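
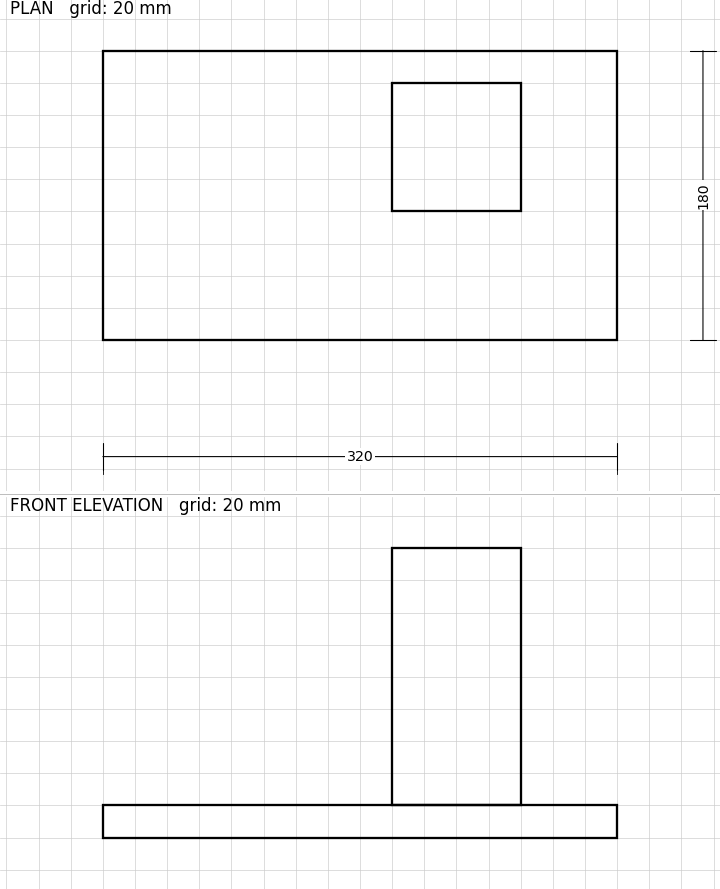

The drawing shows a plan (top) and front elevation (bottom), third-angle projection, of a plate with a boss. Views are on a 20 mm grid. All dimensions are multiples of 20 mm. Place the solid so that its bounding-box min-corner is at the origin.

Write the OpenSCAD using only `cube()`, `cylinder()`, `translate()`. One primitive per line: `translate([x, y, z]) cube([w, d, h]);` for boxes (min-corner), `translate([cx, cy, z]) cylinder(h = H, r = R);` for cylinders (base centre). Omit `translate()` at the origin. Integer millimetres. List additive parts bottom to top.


cube([320, 180, 20]);
translate([180, 80, 20]) cube([80, 80, 160]);


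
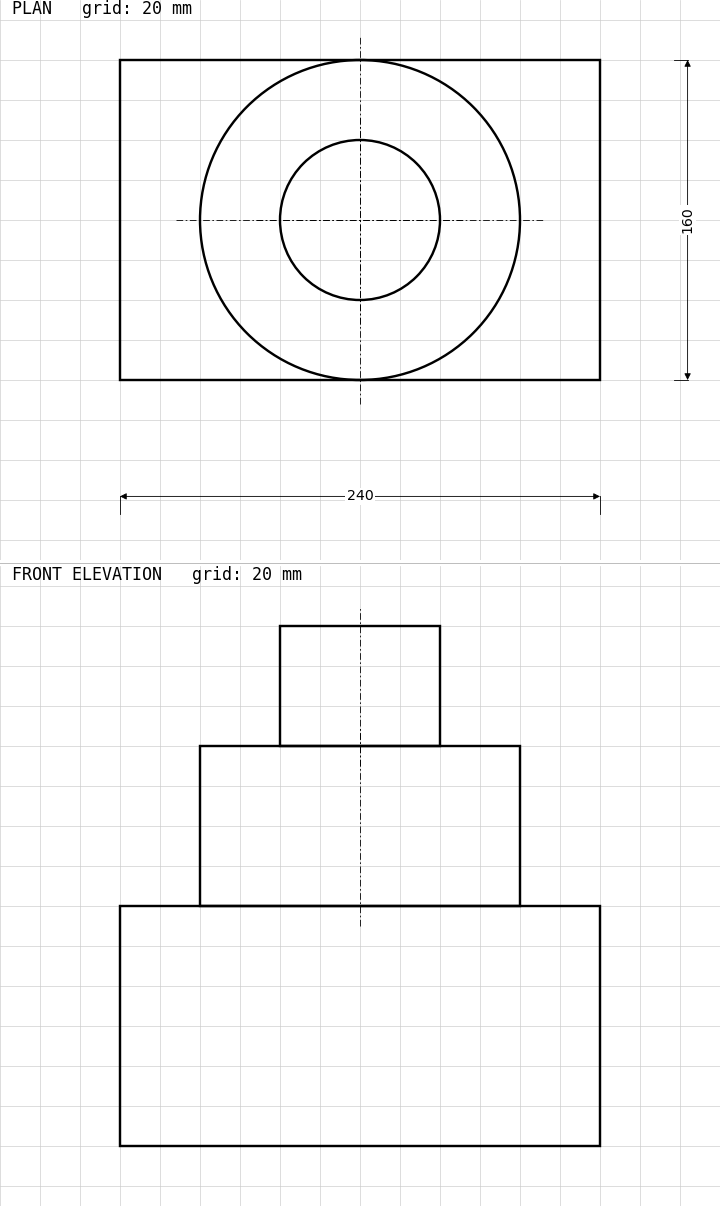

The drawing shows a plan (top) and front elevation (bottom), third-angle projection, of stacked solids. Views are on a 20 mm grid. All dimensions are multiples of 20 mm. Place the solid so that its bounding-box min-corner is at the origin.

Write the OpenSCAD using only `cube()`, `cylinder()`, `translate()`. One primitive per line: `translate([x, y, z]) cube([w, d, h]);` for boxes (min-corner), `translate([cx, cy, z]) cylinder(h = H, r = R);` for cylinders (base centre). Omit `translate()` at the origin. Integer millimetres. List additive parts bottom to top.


cube([240, 160, 120]);
translate([120, 80, 120]) cylinder(h = 80, r = 80);
translate([120, 80, 200]) cylinder(h = 60, r = 40);


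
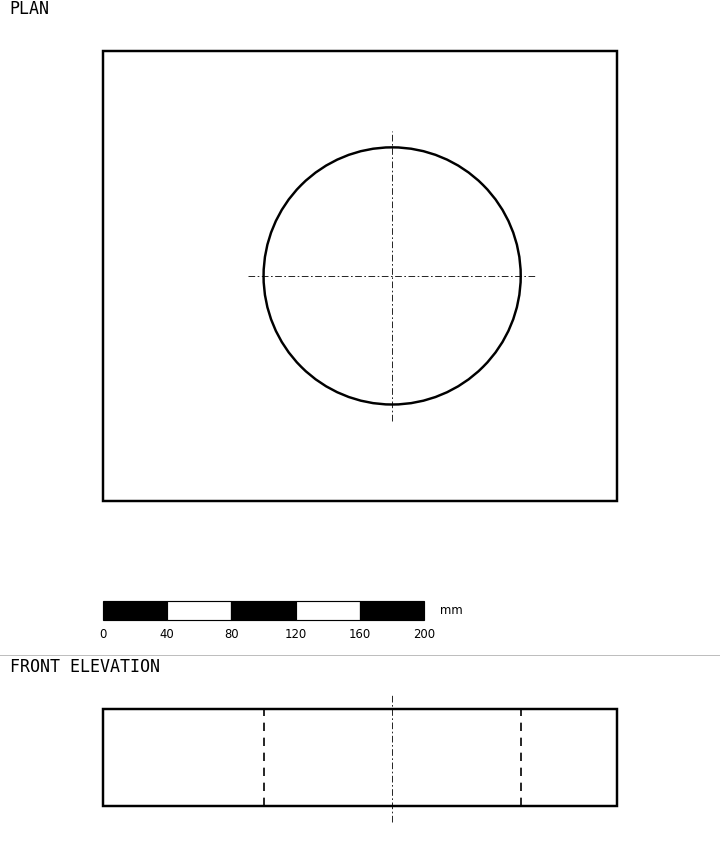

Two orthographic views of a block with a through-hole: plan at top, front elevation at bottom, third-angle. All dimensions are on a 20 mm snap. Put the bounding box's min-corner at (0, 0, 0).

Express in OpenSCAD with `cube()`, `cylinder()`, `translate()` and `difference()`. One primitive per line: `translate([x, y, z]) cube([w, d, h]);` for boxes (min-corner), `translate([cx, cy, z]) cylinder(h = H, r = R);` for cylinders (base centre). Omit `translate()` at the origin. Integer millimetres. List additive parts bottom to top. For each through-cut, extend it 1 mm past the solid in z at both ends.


difference() {
  cube([320, 280, 60]);
  translate([180, 140, -1]) cylinder(h = 62, r = 80);
}


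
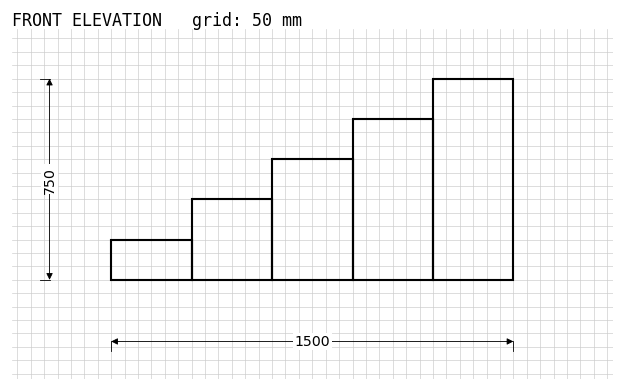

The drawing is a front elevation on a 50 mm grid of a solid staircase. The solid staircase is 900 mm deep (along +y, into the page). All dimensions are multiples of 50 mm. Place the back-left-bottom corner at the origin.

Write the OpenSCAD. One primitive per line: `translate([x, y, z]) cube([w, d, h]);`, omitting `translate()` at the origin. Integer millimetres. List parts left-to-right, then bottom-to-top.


cube([300, 900, 150]);
translate([300, 0, 0]) cube([300, 900, 300]);
translate([600, 0, 0]) cube([300, 900, 450]);
translate([900, 0, 0]) cube([300, 900, 600]);
translate([1200, 0, 0]) cube([300, 900, 750]);


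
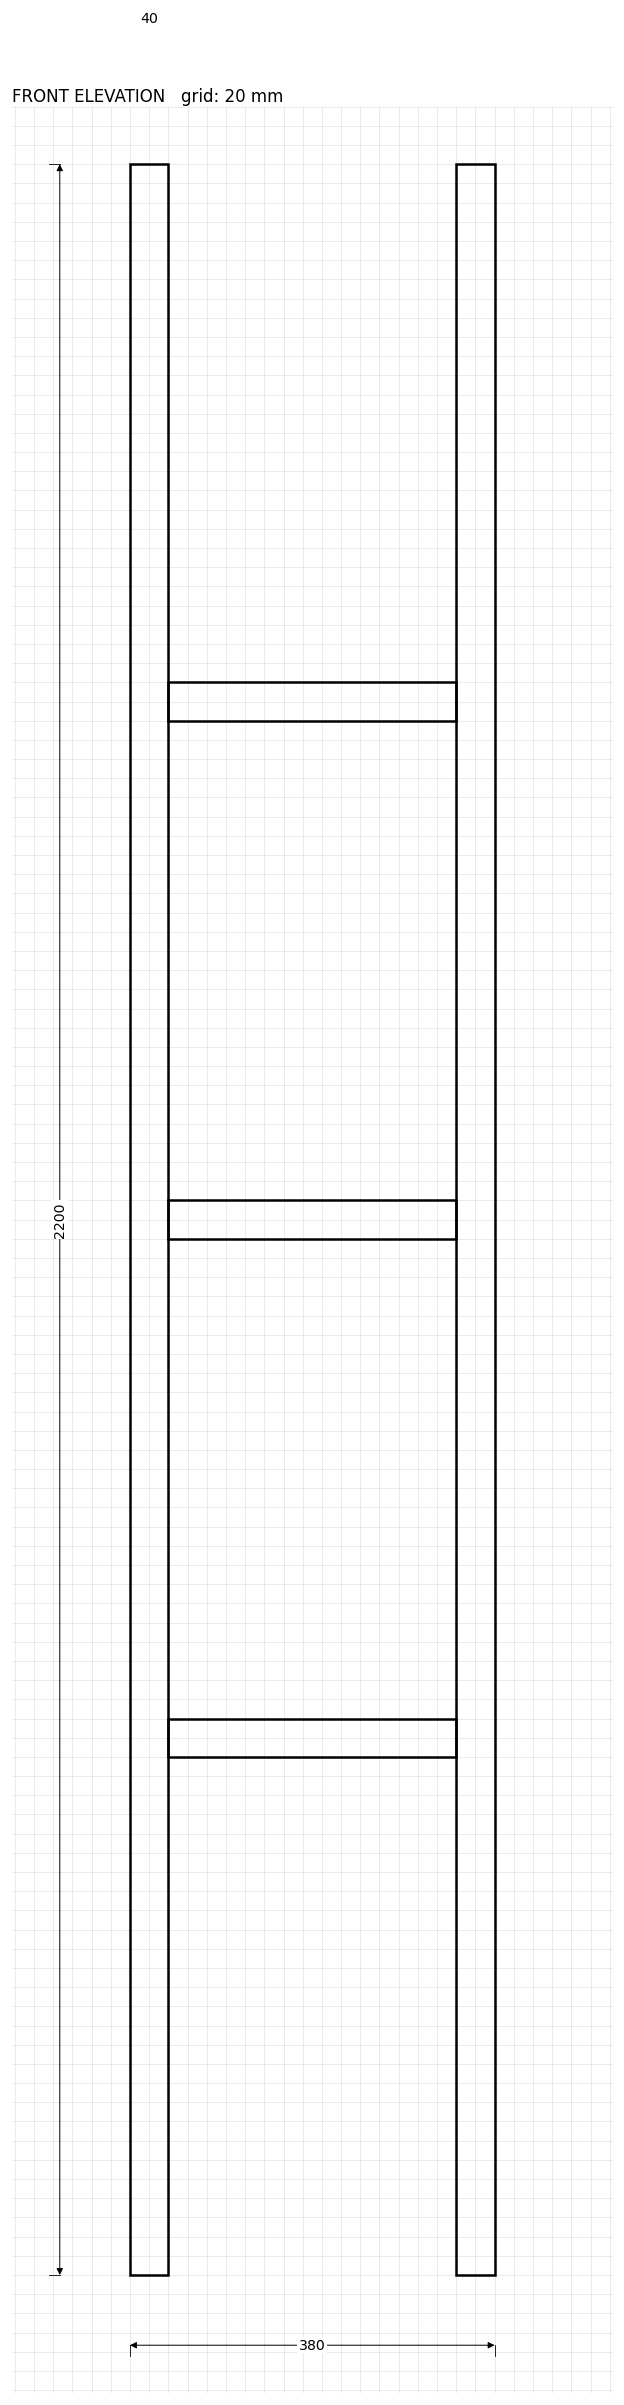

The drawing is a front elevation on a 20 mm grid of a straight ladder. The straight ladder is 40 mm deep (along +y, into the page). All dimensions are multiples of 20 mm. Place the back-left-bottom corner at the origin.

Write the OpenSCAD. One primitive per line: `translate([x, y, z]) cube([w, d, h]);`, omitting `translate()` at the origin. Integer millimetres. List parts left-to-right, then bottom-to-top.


cube([40, 40, 2200]);
translate([40, 0, 540]) cube([300, 40, 40]);
translate([40, 0, 1080]) cube([300, 40, 40]);
translate([40, 0, 1620]) cube([300, 40, 40]);
translate([340, 0, 0]) cube([40, 40, 2200]);


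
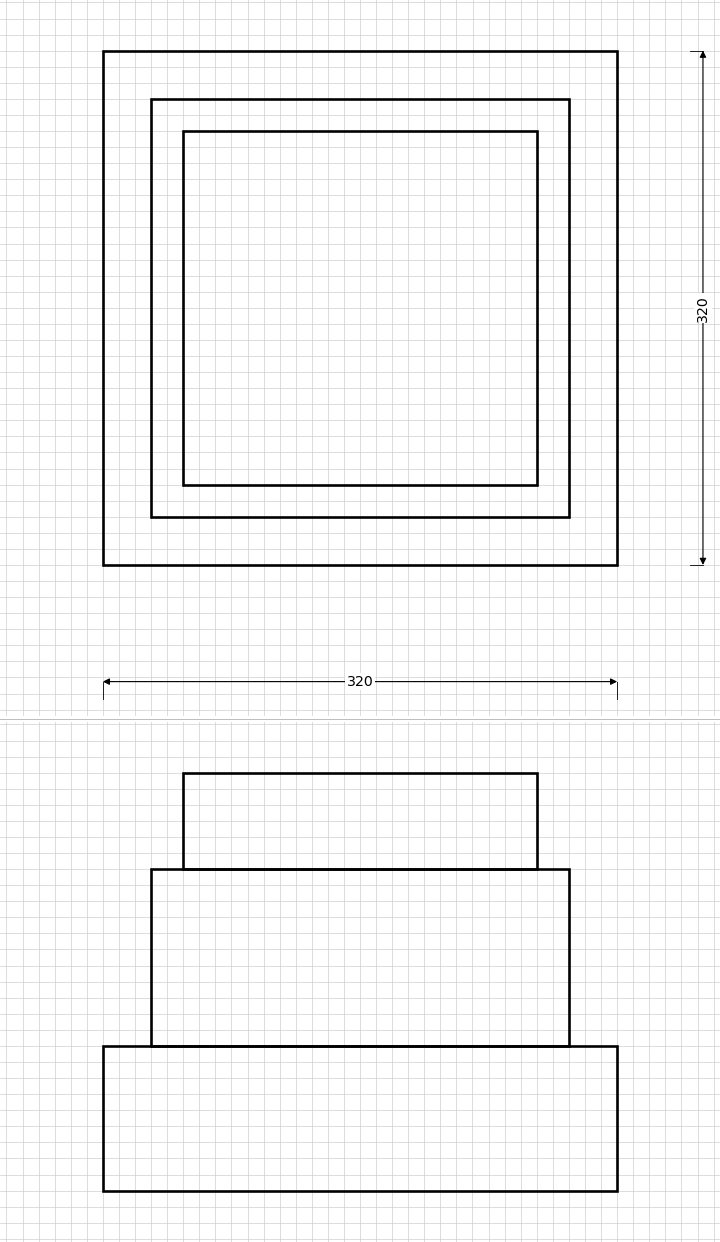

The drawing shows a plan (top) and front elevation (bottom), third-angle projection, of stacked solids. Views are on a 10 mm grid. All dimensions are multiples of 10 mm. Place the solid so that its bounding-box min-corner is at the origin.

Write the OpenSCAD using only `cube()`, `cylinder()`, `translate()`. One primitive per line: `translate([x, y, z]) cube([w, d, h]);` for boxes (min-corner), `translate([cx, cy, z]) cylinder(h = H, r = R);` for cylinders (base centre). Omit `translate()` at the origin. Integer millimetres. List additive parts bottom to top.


cube([320, 320, 90]);
translate([30, 30, 90]) cube([260, 260, 110]);
translate([50, 50, 200]) cube([220, 220, 60]);


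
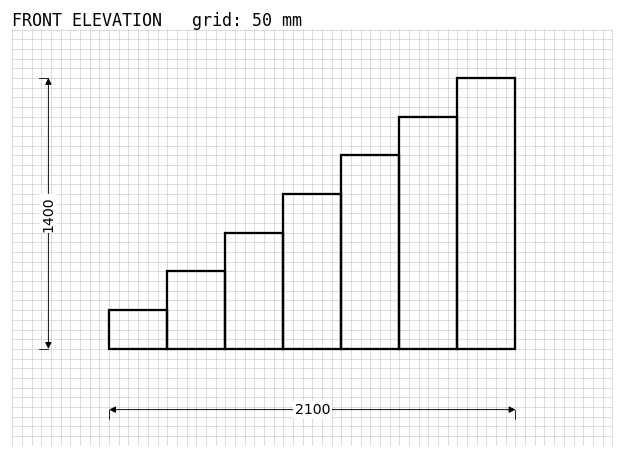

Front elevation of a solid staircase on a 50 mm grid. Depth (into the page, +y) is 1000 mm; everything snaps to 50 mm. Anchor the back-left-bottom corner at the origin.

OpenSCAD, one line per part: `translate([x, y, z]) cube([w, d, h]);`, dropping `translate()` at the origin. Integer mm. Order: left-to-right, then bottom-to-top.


cube([300, 1000, 200]);
translate([300, 0, 0]) cube([300, 1000, 400]);
translate([600, 0, 0]) cube([300, 1000, 600]);
translate([900, 0, 0]) cube([300, 1000, 800]);
translate([1200, 0, 0]) cube([300, 1000, 1000]);
translate([1500, 0, 0]) cube([300, 1000, 1200]);
translate([1800, 0, 0]) cube([300, 1000, 1400]);


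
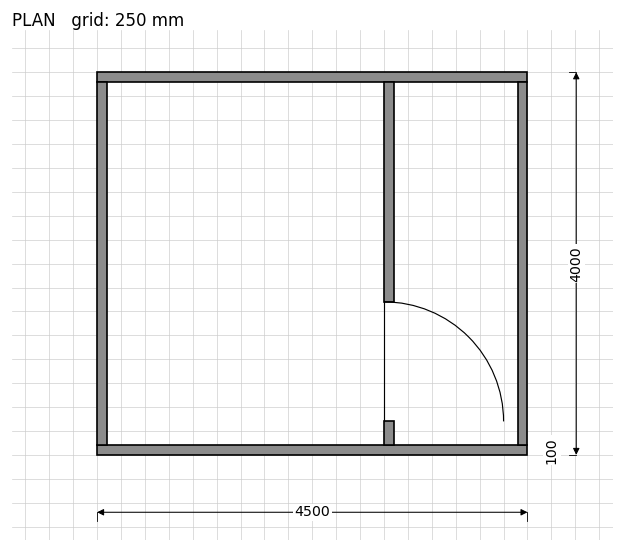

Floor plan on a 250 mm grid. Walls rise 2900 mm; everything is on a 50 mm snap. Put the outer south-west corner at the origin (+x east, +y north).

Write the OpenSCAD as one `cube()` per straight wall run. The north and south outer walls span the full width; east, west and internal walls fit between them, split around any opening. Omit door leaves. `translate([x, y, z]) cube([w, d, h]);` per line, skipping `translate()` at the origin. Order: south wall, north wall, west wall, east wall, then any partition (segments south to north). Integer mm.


cube([4500, 100, 2900]);
translate([0, 3900, 0]) cube([4500, 100, 2900]);
translate([0, 100, 0]) cube([100, 3800, 2900]);
translate([4400, 100, 0]) cube([100, 3800, 2900]);
translate([3000, 100, 0]) cube([100, 250, 2900]);
translate([3000, 1600, 0]) cube([100, 2300, 2900]);


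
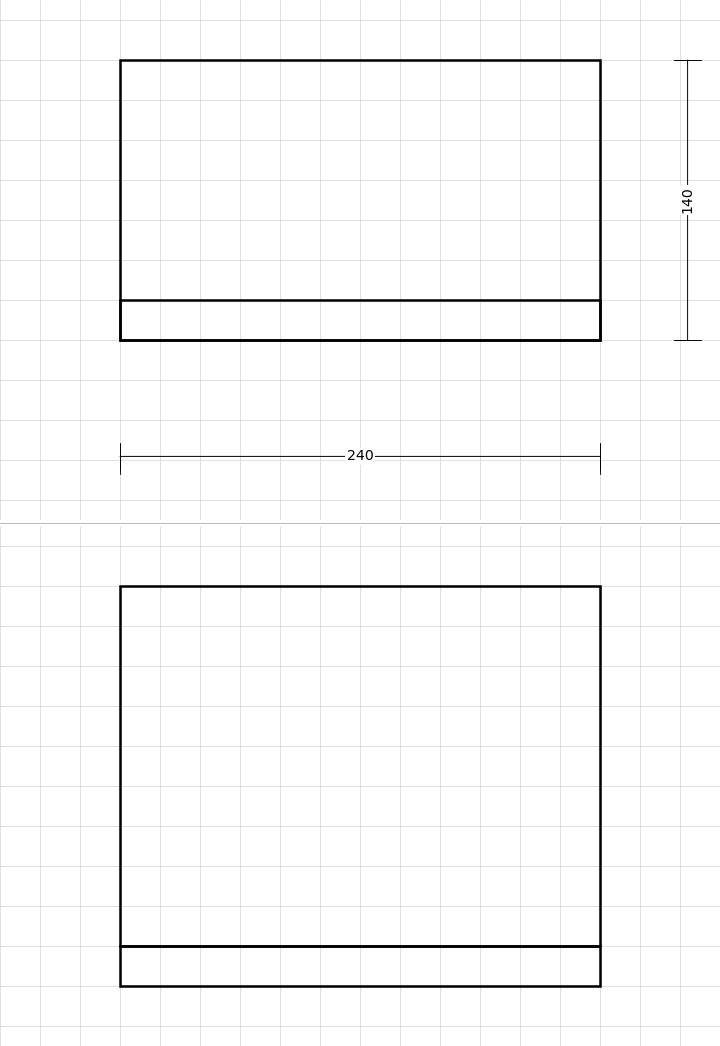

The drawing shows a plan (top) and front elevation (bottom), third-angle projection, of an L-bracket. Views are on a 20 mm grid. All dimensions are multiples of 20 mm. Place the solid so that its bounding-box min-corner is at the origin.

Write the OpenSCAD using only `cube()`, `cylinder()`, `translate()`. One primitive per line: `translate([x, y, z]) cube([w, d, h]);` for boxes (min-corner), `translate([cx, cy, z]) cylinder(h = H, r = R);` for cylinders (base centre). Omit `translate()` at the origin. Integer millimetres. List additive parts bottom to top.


cube([240, 140, 20]);
translate([0, 0, 20]) cube([240, 20, 180]);


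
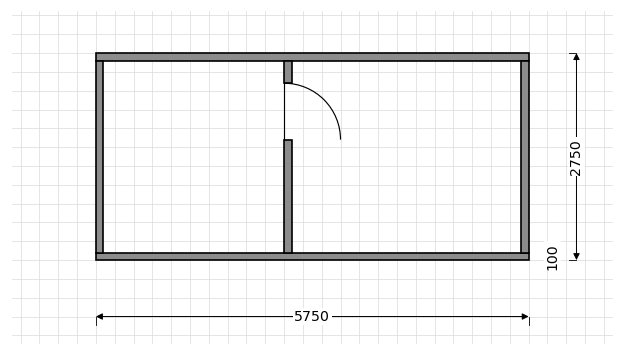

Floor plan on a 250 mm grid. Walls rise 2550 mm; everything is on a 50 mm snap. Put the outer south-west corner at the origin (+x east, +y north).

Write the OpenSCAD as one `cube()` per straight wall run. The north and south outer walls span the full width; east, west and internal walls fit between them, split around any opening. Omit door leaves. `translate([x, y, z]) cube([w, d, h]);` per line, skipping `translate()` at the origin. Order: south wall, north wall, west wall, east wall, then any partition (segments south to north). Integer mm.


cube([5750, 100, 2550]);
translate([0, 2650, 0]) cube([5750, 100, 2550]);
translate([0, 100, 0]) cube([100, 2550, 2550]);
translate([5650, 100, 0]) cube([100, 2550, 2550]);
translate([2500, 100, 0]) cube([100, 1500, 2550]);
translate([2500, 2350, 0]) cube([100, 300, 2550]);


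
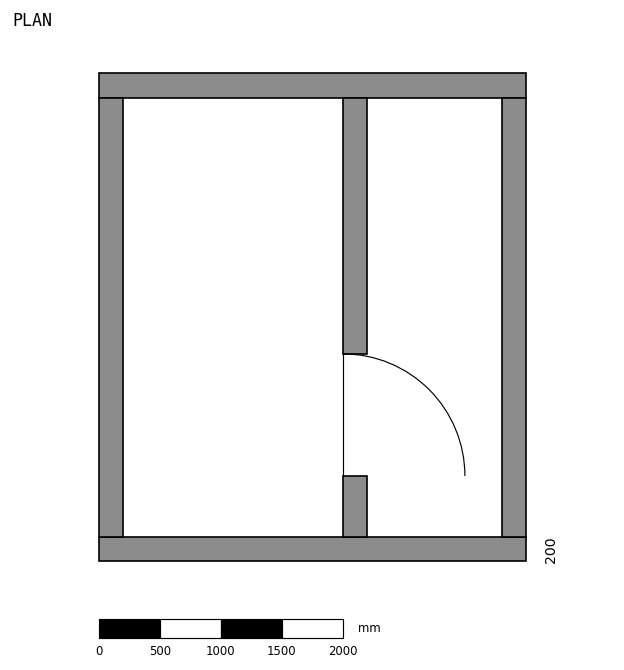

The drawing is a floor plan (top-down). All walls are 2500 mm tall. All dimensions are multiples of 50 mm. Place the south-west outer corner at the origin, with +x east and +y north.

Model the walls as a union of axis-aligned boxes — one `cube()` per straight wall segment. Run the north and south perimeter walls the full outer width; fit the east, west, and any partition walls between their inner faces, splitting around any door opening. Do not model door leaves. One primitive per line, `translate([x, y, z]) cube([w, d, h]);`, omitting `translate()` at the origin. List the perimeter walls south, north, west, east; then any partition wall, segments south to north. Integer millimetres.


cube([3500, 200, 2500]);
translate([0, 3800, 0]) cube([3500, 200, 2500]);
translate([0, 200, 0]) cube([200, 3600, 2500]);
translate([3300, 200, 0]) cube([200, 3600, 2500]);
translate([2000, 200, 0]) cube([200, 500, 2500]);
translate([2000, 1700, 0]) cube([200, 2100, 2500]);


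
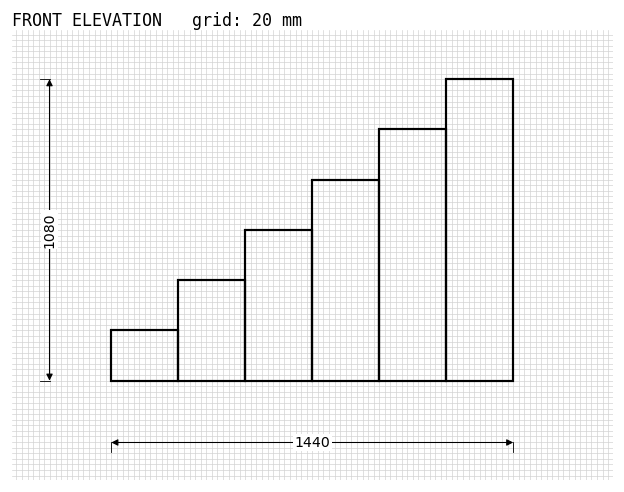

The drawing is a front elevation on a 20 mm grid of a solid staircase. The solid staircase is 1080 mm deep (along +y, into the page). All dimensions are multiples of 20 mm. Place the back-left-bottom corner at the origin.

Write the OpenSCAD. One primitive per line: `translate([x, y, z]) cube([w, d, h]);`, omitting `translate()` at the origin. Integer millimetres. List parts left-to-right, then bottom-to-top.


cube([240, 1080, 180]);
translate([240, 0, 0]) cube([240, 1080, 360]);
translate([480, 0, 0]) cube([240, 1080, 540]);
translate([720, 0, 0]) cube([240, 1080, 720]);
translate([960, 0, 0]) cube([240, 1080, 900]);
translate([1200, 0, 0]) cube([240, 1080, 1080]);


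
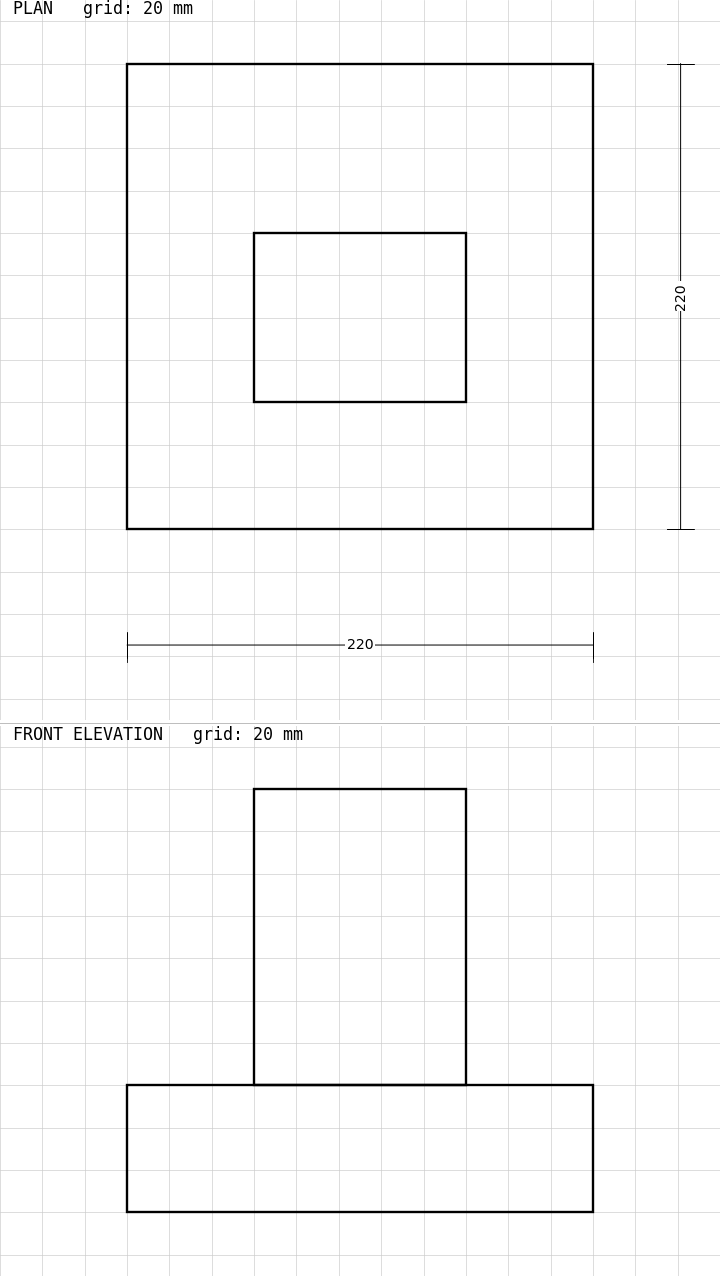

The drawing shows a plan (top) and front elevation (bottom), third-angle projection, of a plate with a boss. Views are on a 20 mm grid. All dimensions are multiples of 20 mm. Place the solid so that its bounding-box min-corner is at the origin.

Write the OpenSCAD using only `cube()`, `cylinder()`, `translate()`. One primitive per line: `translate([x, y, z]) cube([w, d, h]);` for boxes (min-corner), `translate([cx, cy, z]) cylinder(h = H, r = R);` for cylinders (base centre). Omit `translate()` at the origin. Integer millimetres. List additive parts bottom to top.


cube([220, 220, 60]);
translate([60, 60, 60]) cube([100, 80, 140]);


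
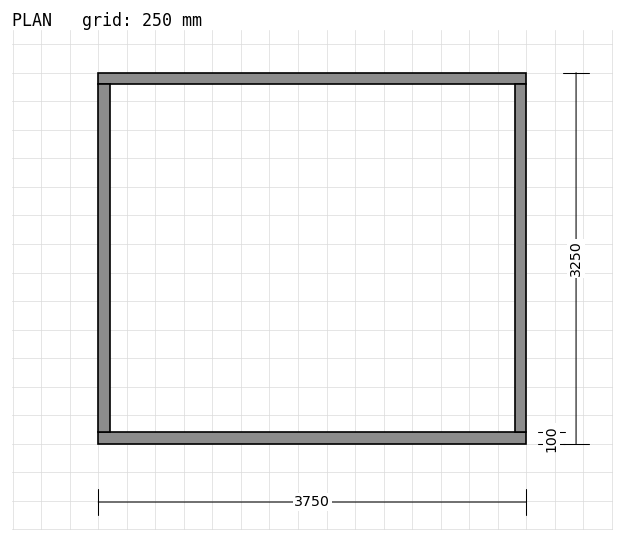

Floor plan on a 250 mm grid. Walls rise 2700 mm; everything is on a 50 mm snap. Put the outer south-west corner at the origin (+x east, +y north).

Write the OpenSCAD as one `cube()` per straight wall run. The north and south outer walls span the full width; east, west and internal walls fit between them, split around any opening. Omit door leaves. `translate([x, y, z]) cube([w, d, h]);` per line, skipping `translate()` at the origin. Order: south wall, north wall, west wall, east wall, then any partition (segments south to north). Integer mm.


cube([3750, 100, 2700]);
translate([0, 3150, 0]) cube([3750, 100, 2700]);
translate([0, 100, 0]) cube([100, 3050, 2700]);
translate([3650, 100, 0]) cube([100, 3050, 2700]);


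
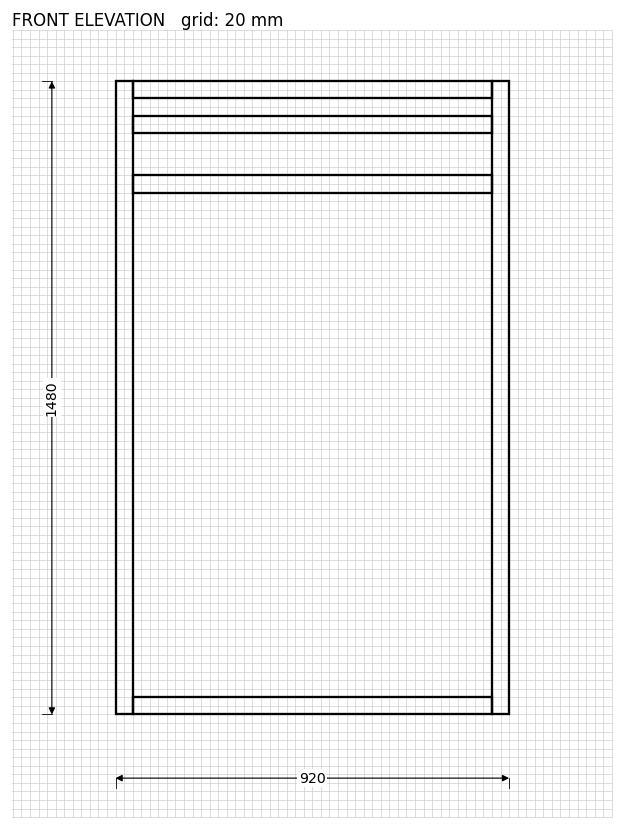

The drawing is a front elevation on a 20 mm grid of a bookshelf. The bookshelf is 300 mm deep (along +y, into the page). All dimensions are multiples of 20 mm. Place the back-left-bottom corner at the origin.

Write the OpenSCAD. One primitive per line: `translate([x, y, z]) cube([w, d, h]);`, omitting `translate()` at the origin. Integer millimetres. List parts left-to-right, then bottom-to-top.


cube([40, 300, 1480]);
translate([40, 0, 0]) cube([840, 300, 40]);
translate([40, 0, 1220]) cube([840, 300, 40]);
translate([40, 0, 1360]) cube([840, 300, 40]);
translate([40, 0, 1440]) cube([840, 300, 40]);
translate([880, 0, 0]) cube([40, 300, 1480]);


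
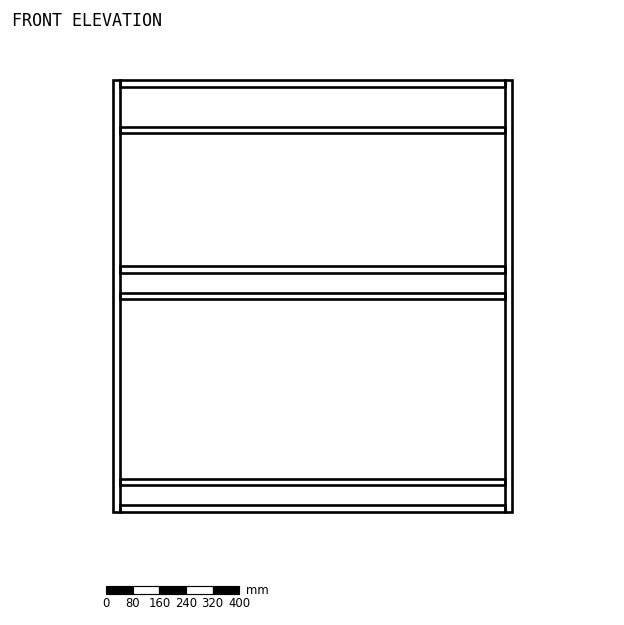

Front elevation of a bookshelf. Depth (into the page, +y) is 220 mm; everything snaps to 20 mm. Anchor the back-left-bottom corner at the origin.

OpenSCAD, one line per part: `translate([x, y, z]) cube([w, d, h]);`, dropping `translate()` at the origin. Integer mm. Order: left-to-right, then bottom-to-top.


cube([20, 220, 1300]);
translate([20, 0, 0]) cube([1160, 220, 20]);
translate([20, 0, 80]) cube([1160, 220, 20]);
translate([20, 0, 640]) cube([1160, 220, 20]);
translate([20, 0, 720]) cube([1160, 220, 20]);
translate([20, 0, 1140]) cube([1160, 220, 20]);
translate([20, 0, 1280]) cube([1160, 220, 20]);
translate([1180, 0, 0]) cube([20, 220, 1300]);


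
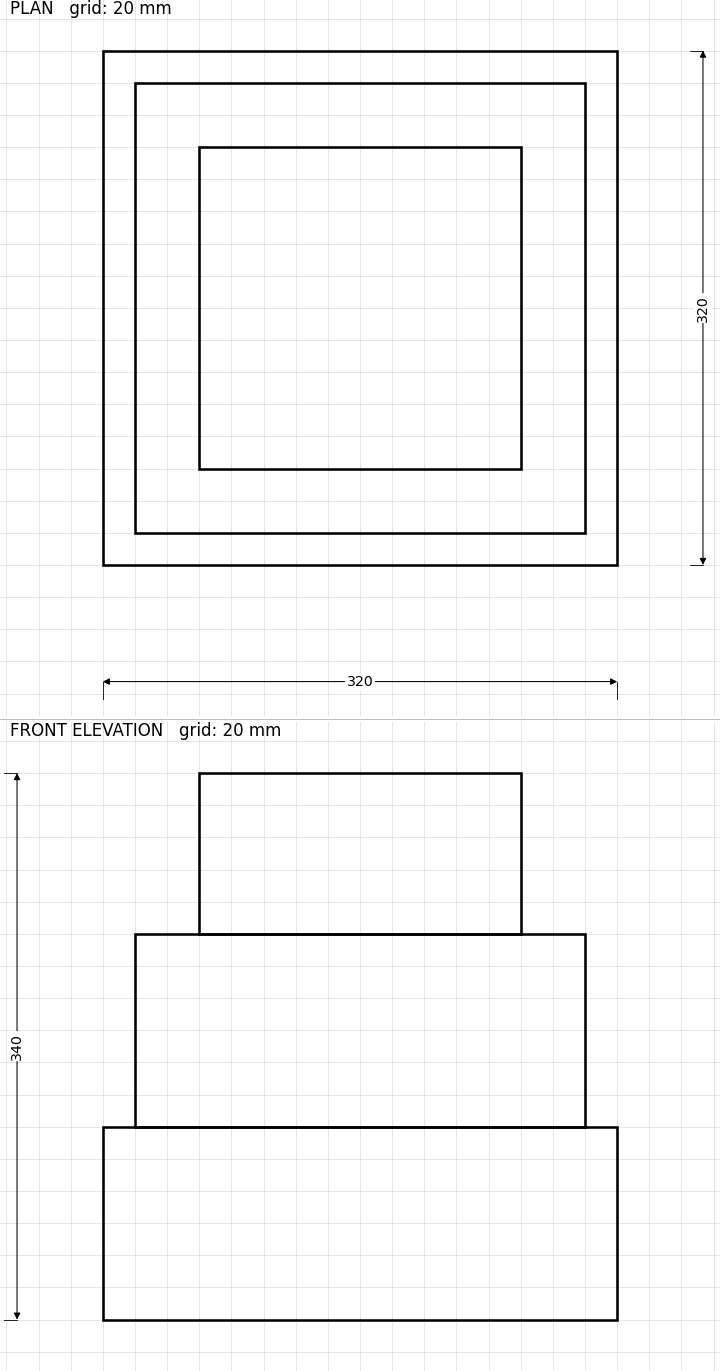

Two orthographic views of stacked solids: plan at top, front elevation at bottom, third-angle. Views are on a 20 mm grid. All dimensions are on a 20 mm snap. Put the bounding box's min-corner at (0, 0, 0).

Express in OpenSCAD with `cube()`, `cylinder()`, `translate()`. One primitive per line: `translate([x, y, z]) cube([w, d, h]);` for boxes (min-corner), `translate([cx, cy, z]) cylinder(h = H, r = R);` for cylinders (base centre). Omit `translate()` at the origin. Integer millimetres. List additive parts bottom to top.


cube([320, 320, 120]);
translate([20, 20, 120]) cube([280, 280, 120]);
translate([60, 60, 240]) cube([200, 200, 100]);


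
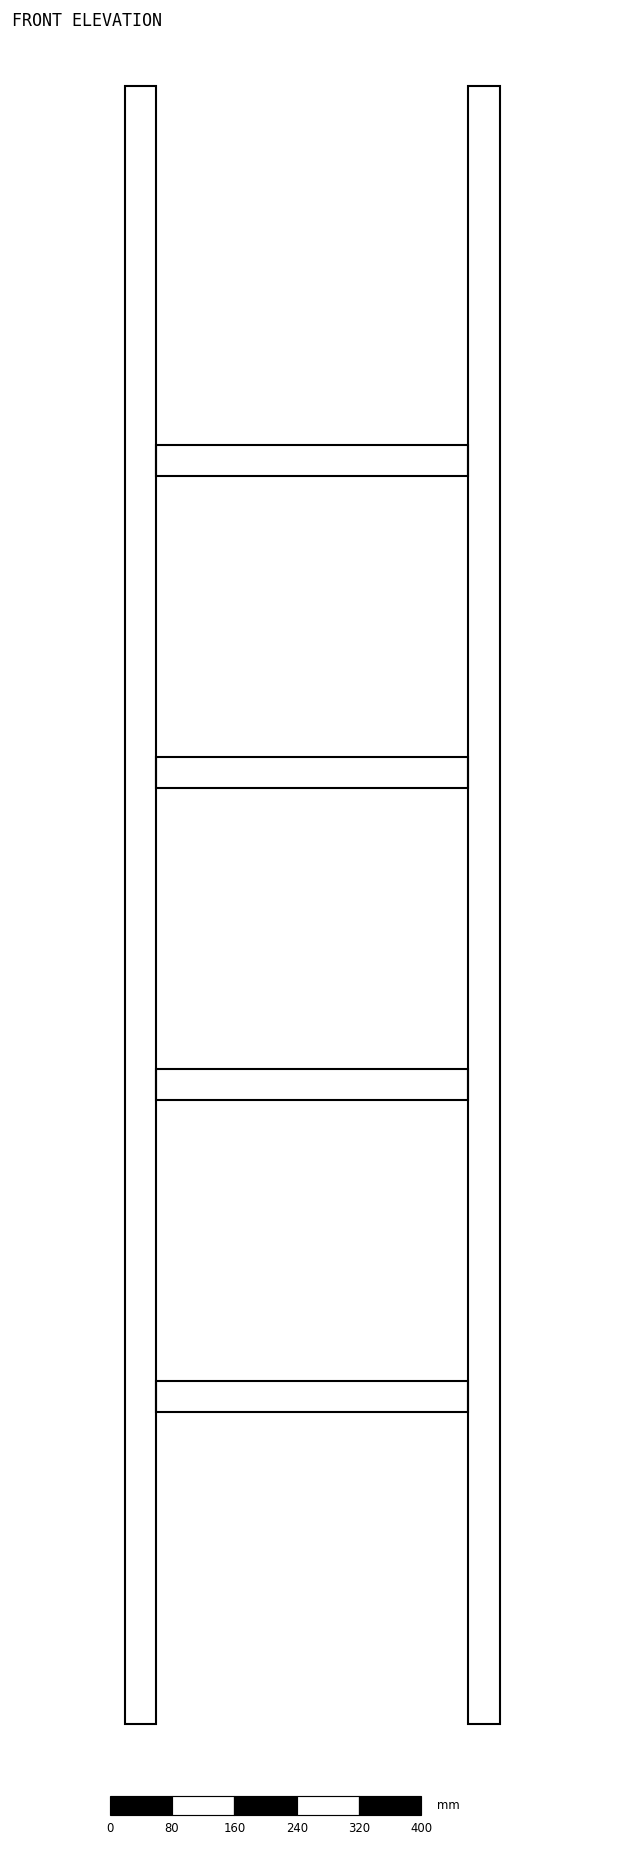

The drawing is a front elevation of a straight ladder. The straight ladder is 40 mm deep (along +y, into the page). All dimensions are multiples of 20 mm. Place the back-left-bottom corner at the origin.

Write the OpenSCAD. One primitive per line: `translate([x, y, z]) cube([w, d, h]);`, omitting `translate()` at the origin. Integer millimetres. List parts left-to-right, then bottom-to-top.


cube([40, 40, 2100]);
translate([40, 0, 400]) cube([400, 40, 40]);
translate([40, 0, 800]) cube([400, 40, 40]);
translate([40, 0, 1200]) cube([400, 40, 40]);
translate([40, 0, 1600]) cube([400, 40, 40]);
translate([440, 0, 0]) cube([40, 40, 2100]);


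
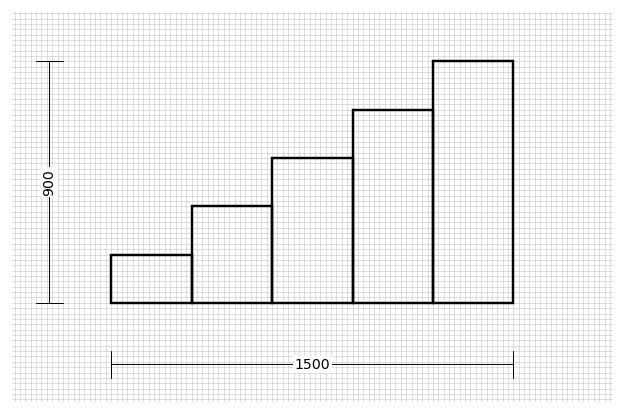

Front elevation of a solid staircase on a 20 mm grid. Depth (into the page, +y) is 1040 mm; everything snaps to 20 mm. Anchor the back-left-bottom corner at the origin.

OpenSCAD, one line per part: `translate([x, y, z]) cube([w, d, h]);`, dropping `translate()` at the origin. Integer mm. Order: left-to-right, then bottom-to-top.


cube([300, 1040, 180]);
translate([300, 0, 0]) cube([300, 1040, 360]);
translate([600, 0, 0]) cube([300, 1040, 540]);
translate([900, 0, 0]) cube([300, 1040, 720]);
translate([1200, 0, 0]) cube([300, 1040, 900]);


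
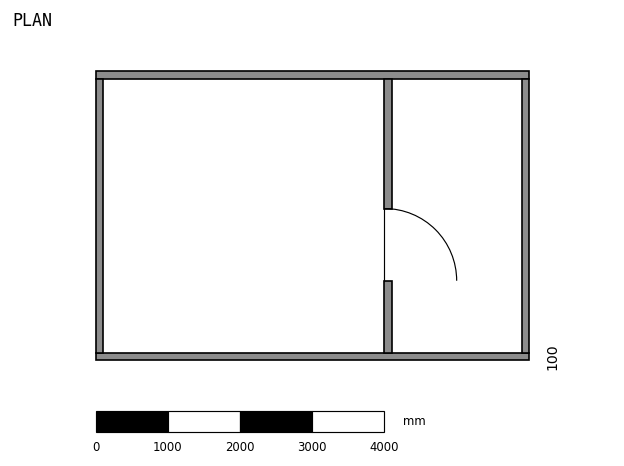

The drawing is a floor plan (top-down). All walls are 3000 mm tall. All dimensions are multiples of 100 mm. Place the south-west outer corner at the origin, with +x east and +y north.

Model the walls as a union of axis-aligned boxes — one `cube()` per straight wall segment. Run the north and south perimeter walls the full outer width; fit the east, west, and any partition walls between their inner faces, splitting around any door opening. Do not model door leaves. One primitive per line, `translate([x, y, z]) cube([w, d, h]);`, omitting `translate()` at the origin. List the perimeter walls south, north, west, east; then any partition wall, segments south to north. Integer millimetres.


cube([6000, 100, 3000]);
translate([0, 3900, 0]) cube([6000, 100, 3000]);
translate([0, 100, 0]) cube([100, 3800, 3000]);
translate([5900, 100, 0]) cube([100, 3800, 3000]);
translate([4000, 100, 0]) cube([100, 1000, 3000]);
translate([4000, 2100, 0]) cube([100, 1800, 3000]);


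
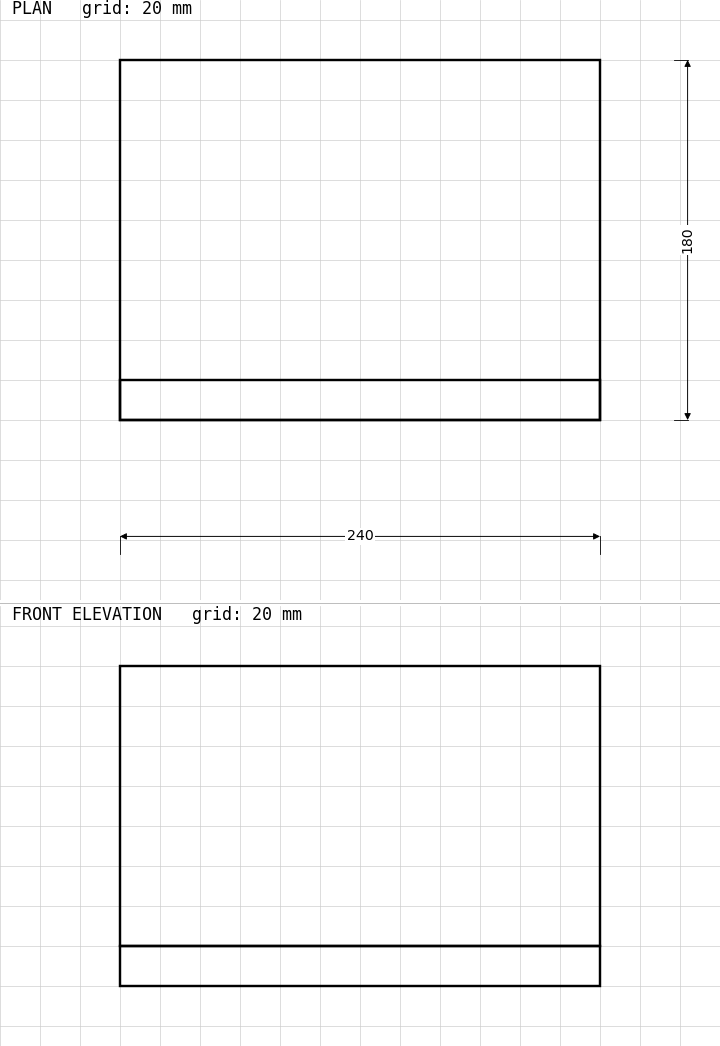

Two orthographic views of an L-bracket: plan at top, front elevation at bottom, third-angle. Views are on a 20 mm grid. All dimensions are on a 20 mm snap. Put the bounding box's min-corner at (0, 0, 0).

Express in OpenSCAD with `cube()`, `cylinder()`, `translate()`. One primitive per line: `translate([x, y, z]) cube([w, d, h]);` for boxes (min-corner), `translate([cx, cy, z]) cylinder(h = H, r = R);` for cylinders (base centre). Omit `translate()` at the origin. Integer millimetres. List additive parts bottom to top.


cube([240, 180, 20]);
translate([0, 0, 20]) cube([240, 20, 140]);


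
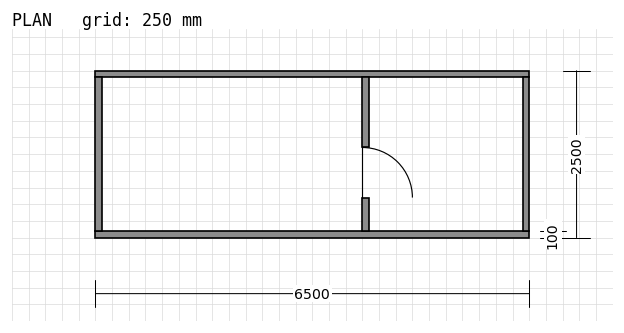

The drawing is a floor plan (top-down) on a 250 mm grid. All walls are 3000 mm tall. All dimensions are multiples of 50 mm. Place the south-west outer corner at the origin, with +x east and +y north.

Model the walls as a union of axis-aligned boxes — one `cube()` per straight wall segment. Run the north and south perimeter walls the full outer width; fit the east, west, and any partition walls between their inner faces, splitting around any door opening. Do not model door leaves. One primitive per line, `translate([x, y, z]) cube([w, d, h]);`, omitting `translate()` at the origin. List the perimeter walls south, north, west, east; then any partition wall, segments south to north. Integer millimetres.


cube([6500, 100, 3000]);
translate([0, 2400, 0]) cube([6500, 100, 3000]);
translate([0, 100, 0]) cube([100, 2300, 3000]);
translate([6400, 100, 0]) cube([100, 2300, 3000]);
translate([4000, 100, 0]) cube([100, 500, 3000]);
translate([4000, 1350, 0]) cube([100, 1050, 3000]);


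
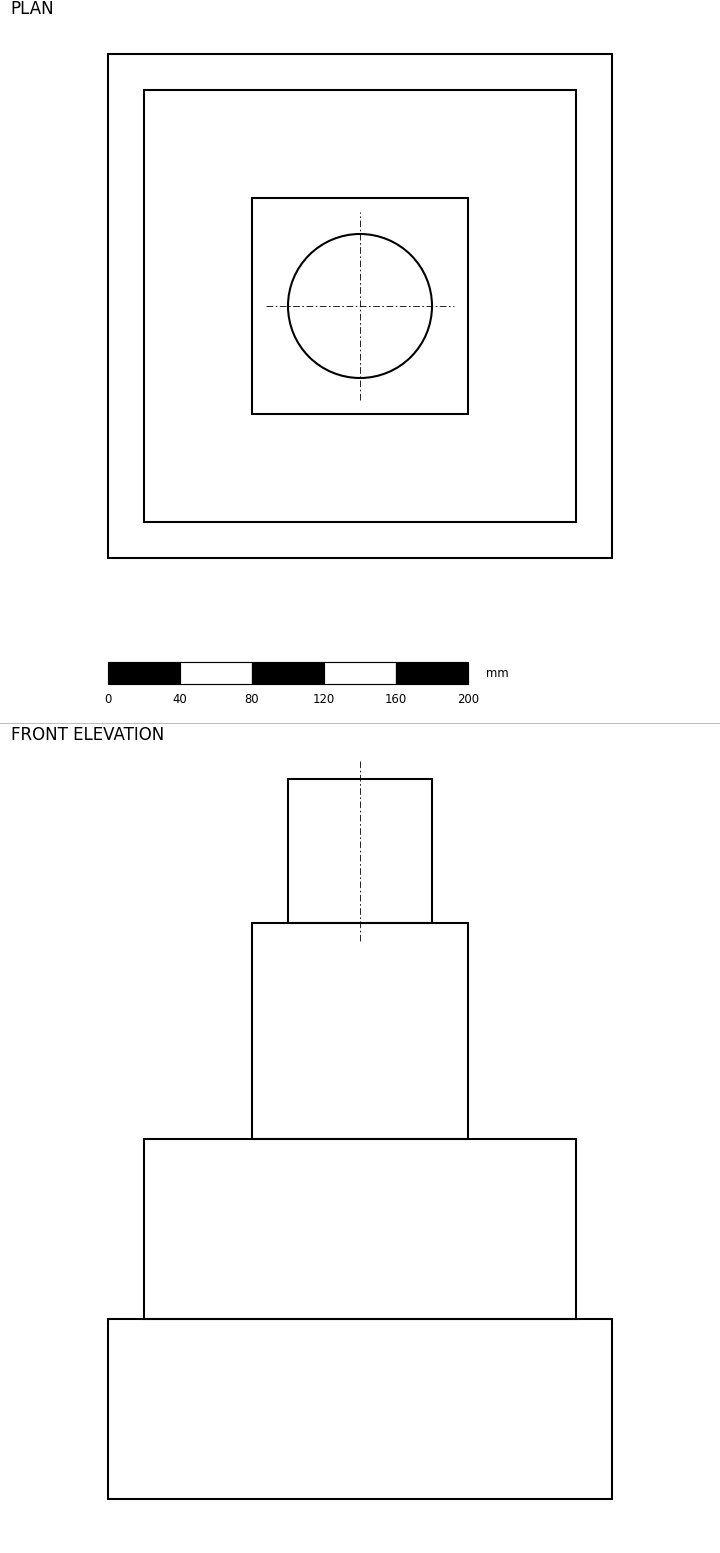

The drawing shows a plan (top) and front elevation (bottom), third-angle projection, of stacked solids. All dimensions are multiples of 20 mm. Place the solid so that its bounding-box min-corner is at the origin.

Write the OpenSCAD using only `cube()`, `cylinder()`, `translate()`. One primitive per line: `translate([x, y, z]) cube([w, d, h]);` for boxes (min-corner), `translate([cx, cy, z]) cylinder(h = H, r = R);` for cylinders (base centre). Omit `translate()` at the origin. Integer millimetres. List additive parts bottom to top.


cube([280, 280, 100]);
translate([20, 20, 100]) cube([240, 240, 100]);
translate([80, 80, 200]) cube([120, 120, 120]);
translate([140, 140, 320]) cylinder(h = 80, r = 40);


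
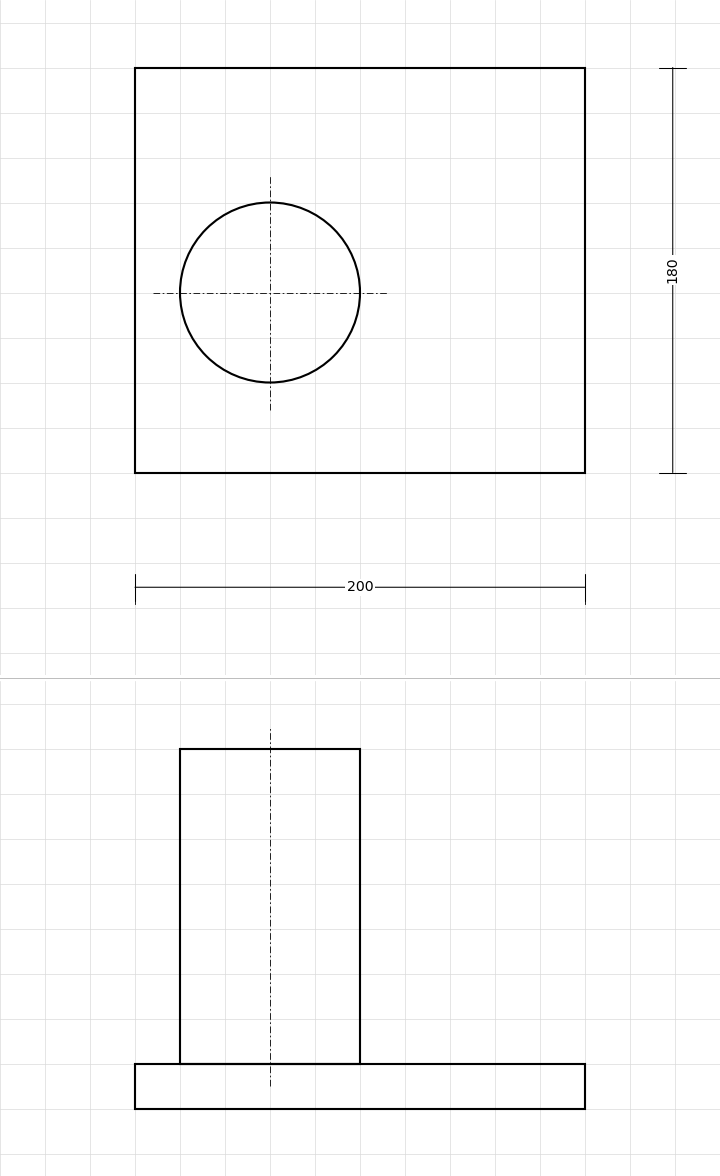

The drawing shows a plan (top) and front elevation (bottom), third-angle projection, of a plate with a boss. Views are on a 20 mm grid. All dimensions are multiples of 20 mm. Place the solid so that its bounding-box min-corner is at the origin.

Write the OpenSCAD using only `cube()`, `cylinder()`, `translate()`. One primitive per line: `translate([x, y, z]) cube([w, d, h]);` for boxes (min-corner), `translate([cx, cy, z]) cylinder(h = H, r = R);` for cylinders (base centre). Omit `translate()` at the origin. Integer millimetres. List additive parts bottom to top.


cube([200, 180, 20]);
translate([60, 80, 20]) cylinder(h = 140, r = 40);


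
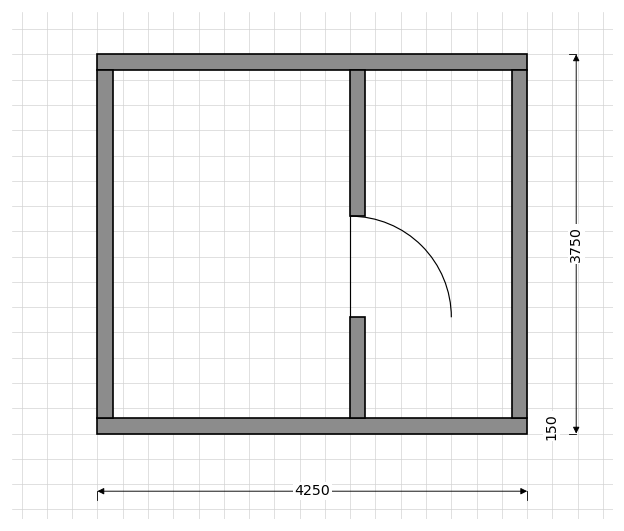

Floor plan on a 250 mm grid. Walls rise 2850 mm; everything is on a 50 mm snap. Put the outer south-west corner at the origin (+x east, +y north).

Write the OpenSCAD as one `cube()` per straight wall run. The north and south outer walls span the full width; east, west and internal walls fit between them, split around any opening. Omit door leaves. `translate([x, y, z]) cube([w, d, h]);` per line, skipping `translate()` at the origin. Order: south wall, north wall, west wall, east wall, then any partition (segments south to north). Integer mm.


cube([4250, 150, 2850]);
translate([0, 3600, 0]) cube([4250, 150, 2850]);
translate([0, 150, 0]) cube([150, 3450, 2850]);
translate([4100, 150, 0]) cube([150, 3450, 2850]);
translate([2500, 150, 0]) cube([150, 1000, 2850]);
translate([2500, 2150, 0]) cube([150, 1450, 2850]);


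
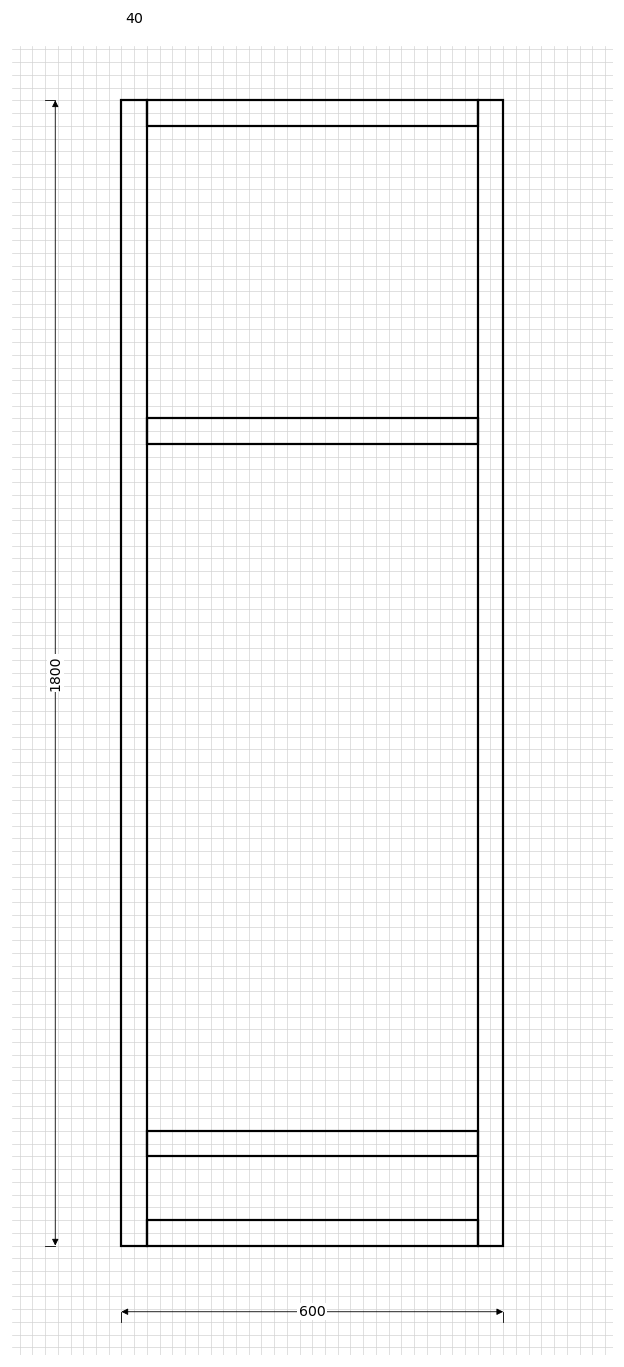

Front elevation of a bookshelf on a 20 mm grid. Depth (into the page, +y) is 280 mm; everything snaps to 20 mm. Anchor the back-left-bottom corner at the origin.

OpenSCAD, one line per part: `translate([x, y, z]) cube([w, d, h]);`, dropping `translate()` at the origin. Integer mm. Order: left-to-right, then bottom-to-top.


cube([40, 280, 1800]);
translate([40, 0, 0]) cube([520, 280, 40]);
translate([40, 0, 140]) cube([520, 280, 40]);
translate([40, 0, 1260]) cube([520, 280, 40]);
translate([40, 0, 1760]) cube([520, 280, 40]);
translate([560, 0, 0]) cube([40, 280, 1800]);


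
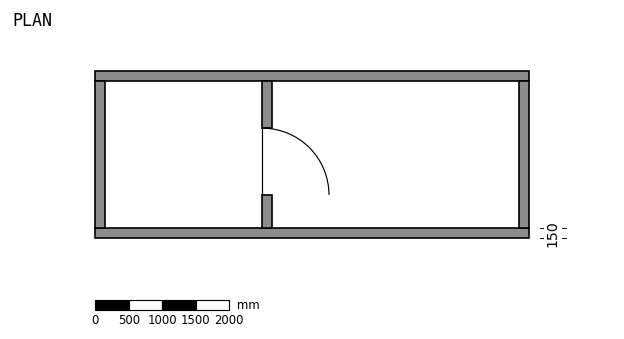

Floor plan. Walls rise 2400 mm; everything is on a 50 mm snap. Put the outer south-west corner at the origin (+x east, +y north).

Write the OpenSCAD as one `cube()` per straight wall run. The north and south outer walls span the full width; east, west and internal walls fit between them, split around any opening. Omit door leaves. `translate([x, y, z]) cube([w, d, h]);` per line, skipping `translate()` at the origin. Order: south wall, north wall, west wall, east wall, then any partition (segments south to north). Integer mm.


cube([6500, 150, 2400]);
translate([0, 2350, 0]) cube([6500, 150, 2400]);
translate([0, 150, 0]) cube([150, 2200, 2400]);
translate([6350, 150, 0]) cube([150, 2200, 2400]);
translate([2500, 150, 0]) cube([150, 500, 2400]);
translate([2500, 1650, 0]) cube([150, 700, 2400]);


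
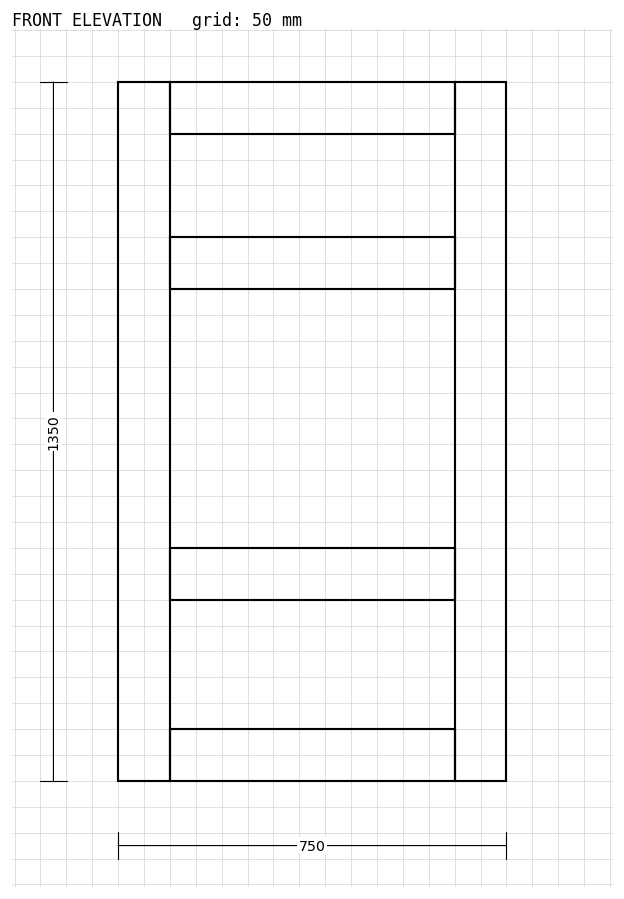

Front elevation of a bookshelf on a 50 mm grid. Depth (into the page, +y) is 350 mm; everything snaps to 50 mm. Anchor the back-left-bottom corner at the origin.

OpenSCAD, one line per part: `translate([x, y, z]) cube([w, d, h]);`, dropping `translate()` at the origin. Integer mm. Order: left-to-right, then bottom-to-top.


cube([100, 350, 1350]);
translate([100, 0, 0]) cube([550, 350, 100]);
translate([100, 0, 350]) cube([550, 350, 100]);
translate([100, 0, 950]) cube([550, 350, 100]);
translate([100, 0, 1250]) cube([550, 350, 100]);
translate([650, 0, 0]) cube([100, 350, 1350]);


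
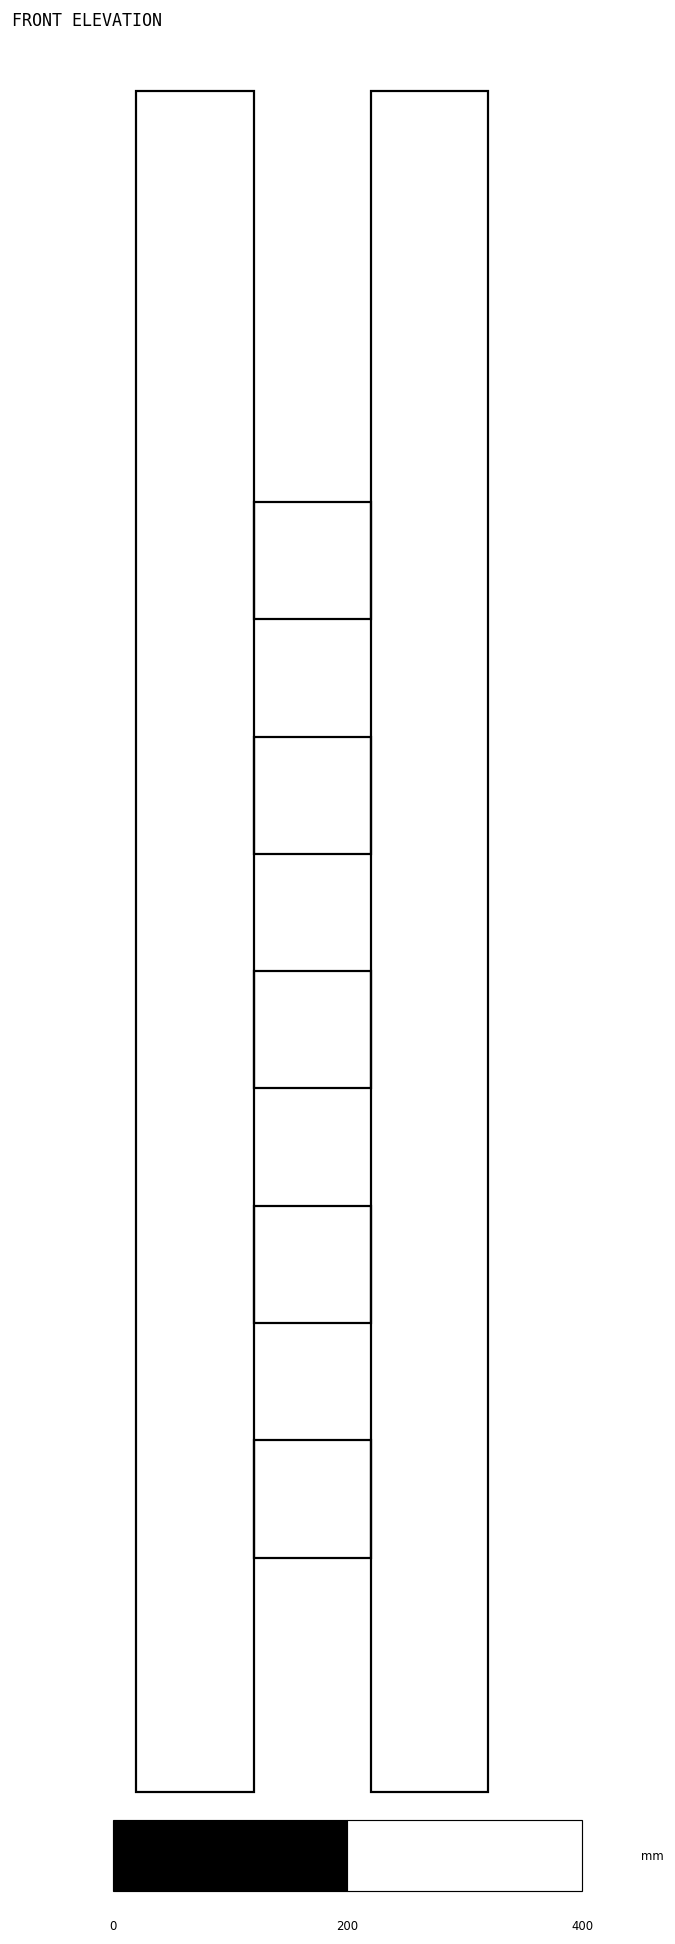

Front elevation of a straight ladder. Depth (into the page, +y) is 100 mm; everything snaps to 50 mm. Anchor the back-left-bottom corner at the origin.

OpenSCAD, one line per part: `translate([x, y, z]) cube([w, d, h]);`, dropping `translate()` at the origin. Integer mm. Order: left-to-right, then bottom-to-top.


cube([100, 100, 1450]);
translate([100, 0, 200]) cube([100, 100, 100]);
translate([100, 0, 400]) cube([100, 100, 100]);
translate([100, 0, 600]) cube([100, 100, 100]);
translate([100, 0, 800]) cube([100, 100, 100]);
translate([100, 0, 1000]) cube([100, 100, 100]);
translate([200, 0, 0]) cube([100, 100, 1450]);


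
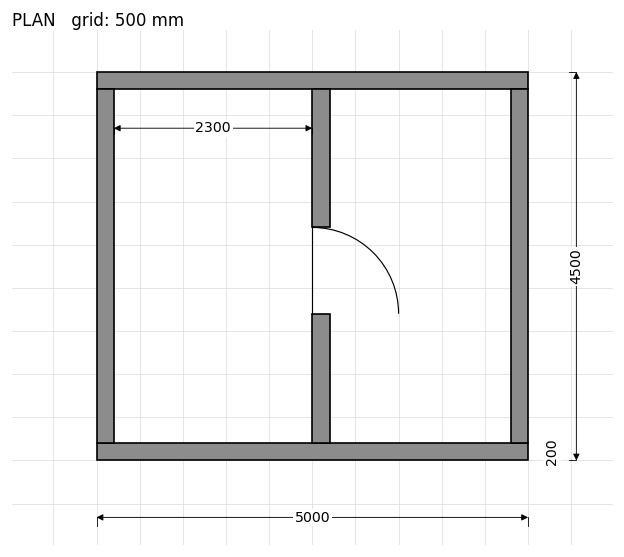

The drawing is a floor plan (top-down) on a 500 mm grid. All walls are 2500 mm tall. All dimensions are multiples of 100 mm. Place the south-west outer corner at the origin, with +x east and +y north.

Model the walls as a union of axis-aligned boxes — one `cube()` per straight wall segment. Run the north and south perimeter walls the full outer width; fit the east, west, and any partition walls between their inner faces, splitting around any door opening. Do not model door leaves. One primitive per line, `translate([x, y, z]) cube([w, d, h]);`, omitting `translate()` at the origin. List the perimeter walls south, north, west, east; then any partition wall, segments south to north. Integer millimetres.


cube([5000, 200, 2500]);
translate([0, 4300, 0]) cube([5000, 200, 2500]);
translate([0, 200, 0]) cube([200, 4100, 2500]);
translate([4800, 200, 0]) cube([200, 4100, 2500]);
translate([2500, 200, 0]) cube([200, 1500, 2500]);
translate([2500, 2700, 0]) cube([200, 1600, 2500]);


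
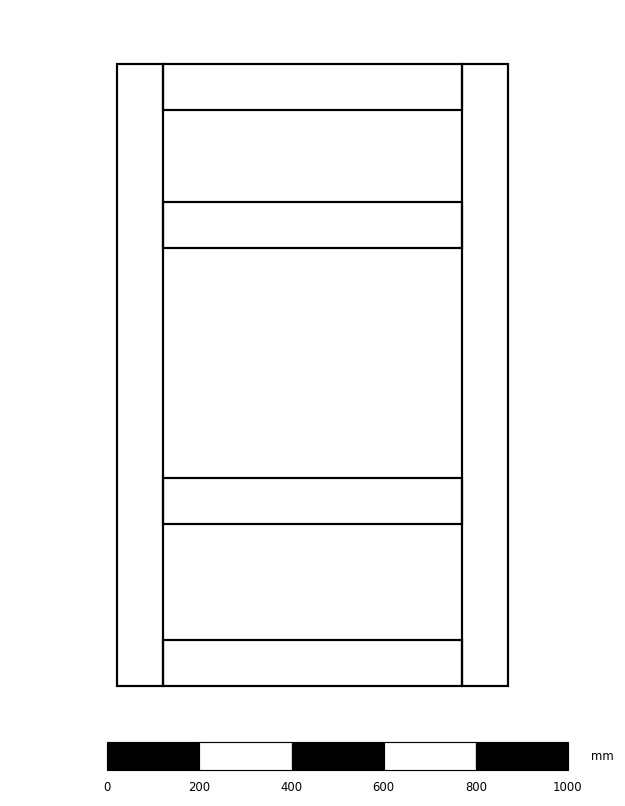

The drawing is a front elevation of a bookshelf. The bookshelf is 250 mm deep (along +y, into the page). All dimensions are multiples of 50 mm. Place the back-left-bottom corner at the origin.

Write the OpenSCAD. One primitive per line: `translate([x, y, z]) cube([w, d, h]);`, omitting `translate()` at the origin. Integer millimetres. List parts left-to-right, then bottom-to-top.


cube([100, 250, 1350]);
translate([100, 0, 0]) cube([650, 250, 100]);
translate([100, 0, 350]) cube([650, 250, 100]);
translate([100, 0, 950]) cube([650, 250, 100]);
translate([100, 0, 1250]) cube([650, 250, 100]);
translate([750, 0, 0]) cube([100, 250, 1350]);


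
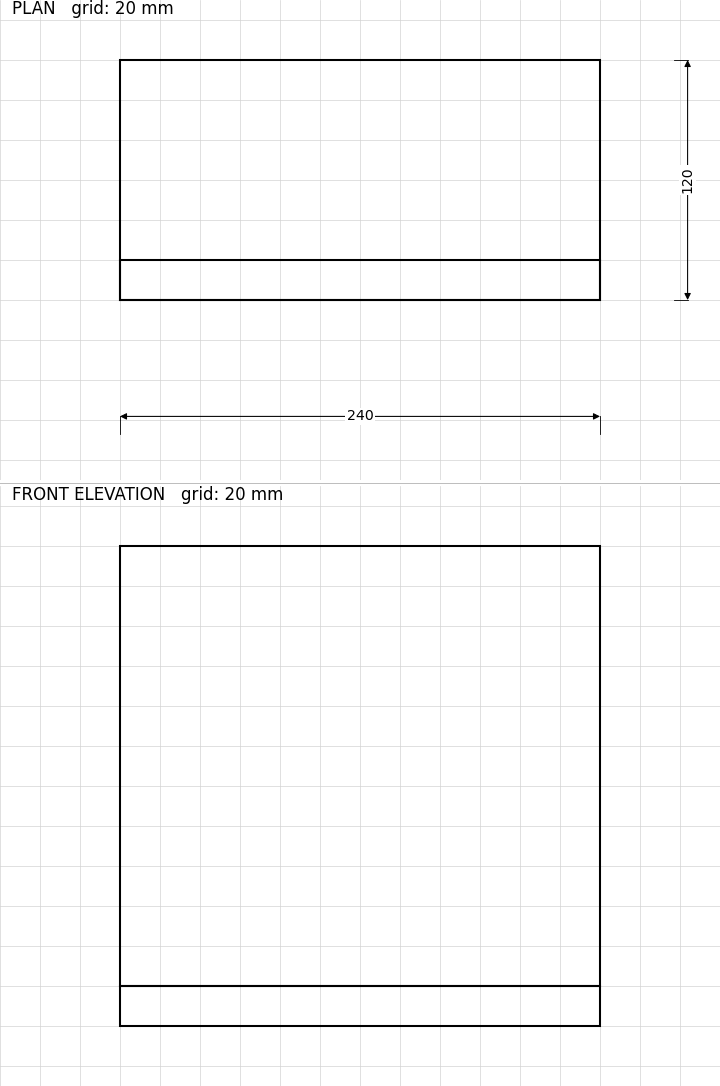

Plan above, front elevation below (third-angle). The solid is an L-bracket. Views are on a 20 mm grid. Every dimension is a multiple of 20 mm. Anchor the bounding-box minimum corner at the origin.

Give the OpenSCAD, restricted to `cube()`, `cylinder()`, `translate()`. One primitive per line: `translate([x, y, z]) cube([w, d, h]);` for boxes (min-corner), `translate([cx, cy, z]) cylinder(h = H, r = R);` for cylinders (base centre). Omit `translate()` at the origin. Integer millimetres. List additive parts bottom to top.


cube([240, 120, 20]);
translate([0, 0, 20]) cube([240, 20, 220]);


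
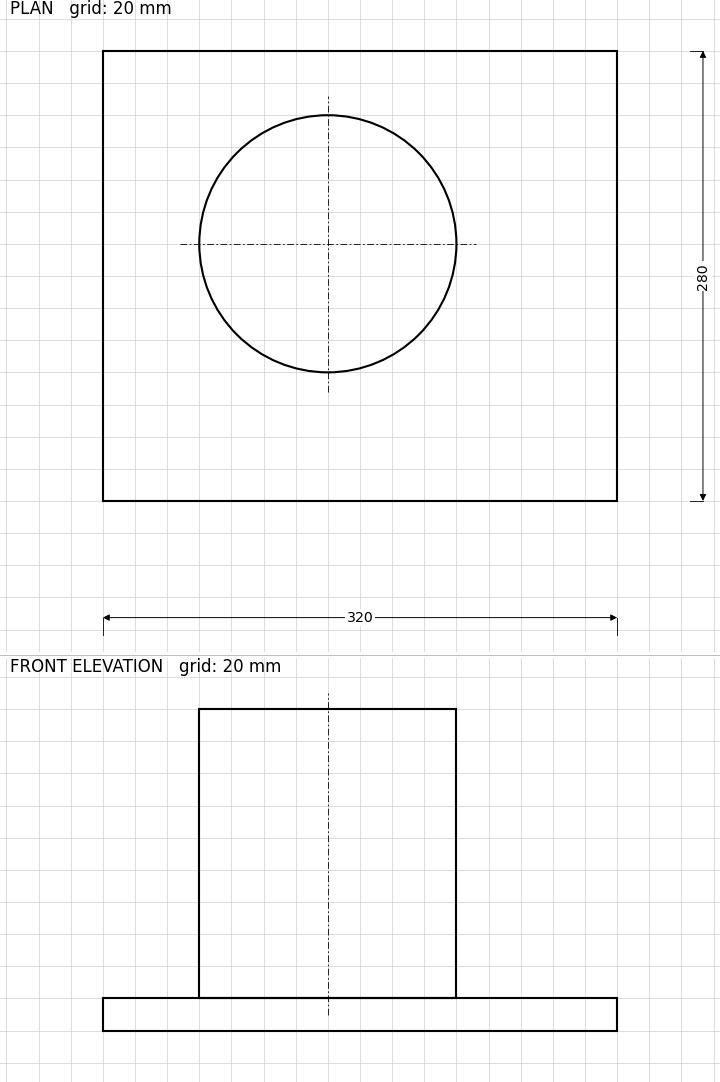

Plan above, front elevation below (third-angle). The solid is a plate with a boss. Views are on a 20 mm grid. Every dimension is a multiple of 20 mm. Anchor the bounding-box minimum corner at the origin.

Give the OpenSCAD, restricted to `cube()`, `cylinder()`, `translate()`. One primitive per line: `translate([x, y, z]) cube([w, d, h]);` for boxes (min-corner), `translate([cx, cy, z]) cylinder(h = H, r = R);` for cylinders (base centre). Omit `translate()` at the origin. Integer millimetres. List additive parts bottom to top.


cube([320, 280, 20]);
translate([140, 160, 20]) cylinder(h = 180, r = 80);


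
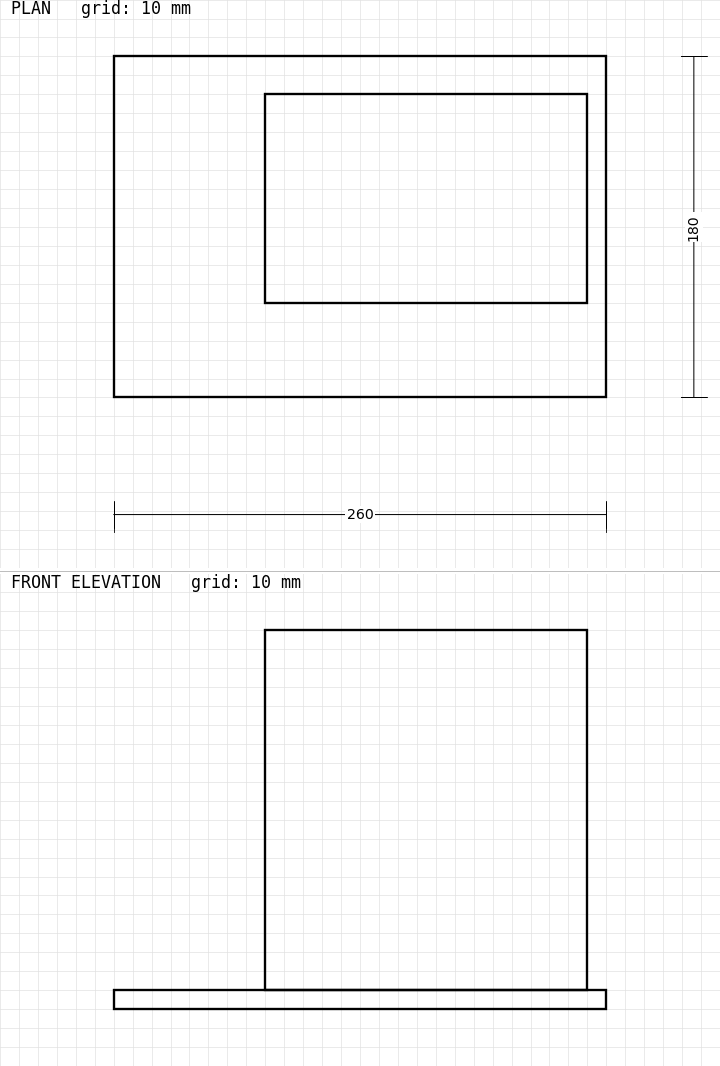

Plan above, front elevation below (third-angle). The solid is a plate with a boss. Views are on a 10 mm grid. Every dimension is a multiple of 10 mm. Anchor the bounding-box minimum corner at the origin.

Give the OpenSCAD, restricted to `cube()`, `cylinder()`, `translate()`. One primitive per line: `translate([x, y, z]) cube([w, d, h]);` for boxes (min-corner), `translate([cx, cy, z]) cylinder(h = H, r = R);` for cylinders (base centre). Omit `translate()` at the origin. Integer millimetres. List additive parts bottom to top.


cube([260, 180, 10]);
translate([80, 50, 10]) cube([170, 110, 190]);


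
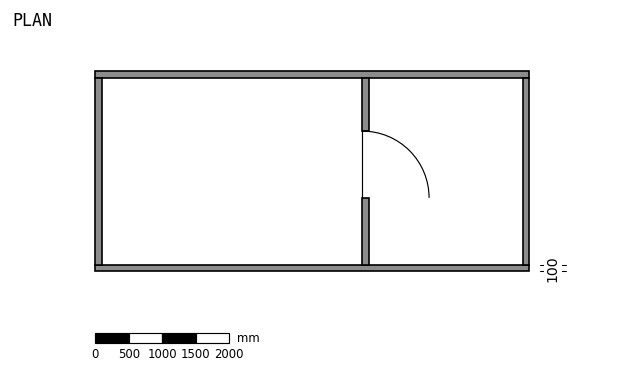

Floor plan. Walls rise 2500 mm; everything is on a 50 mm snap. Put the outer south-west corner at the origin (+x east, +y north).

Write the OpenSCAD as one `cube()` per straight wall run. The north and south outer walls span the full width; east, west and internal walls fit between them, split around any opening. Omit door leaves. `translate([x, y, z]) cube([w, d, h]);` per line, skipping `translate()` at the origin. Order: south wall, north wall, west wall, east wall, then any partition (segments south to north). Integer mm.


cube([6500, 100, 2500]);
translate([0, 2900, 0]) cube([6500, 100, 2500]);
translate([0, 100, 0]) cube([100, 2800, 2500]);
translate([6400, 100, 0]) cube([100, 2800, 2500]);
translate([4000, 100, 0]) cube([100, 1000, 2500]);
translate([4000, 2100, 0]) cube([100, 800, 2500]);


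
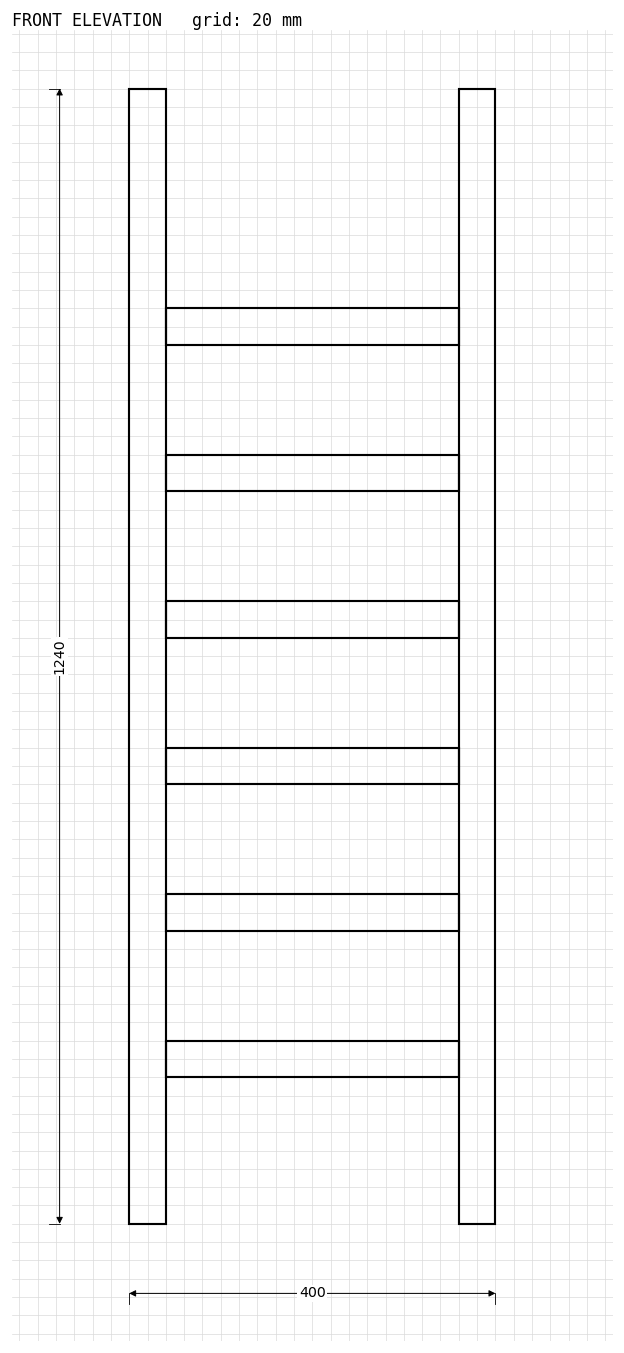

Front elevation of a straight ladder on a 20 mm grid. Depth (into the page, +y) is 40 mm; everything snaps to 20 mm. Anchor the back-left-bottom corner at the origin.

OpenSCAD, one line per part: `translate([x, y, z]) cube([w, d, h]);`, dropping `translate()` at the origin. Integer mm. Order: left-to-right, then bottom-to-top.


cube([40, 40, 1240]);
translate([40, 0, 160]) cube([320, 40, 40]);
translate([40, 0, 320]) cube([320, 40, 40]);
translate([40, 0, 480]) cube([320, 40, 40]);
translate([40, 0, 640]) cube([320, 40, 40]);
translate([40, 0, 800]) cube([320, 40, 40]);
translate([40, 0, 960]) cube([320, 40, 40]);
translate([360, 0, 0]) cube([40, 40, 1240]);
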